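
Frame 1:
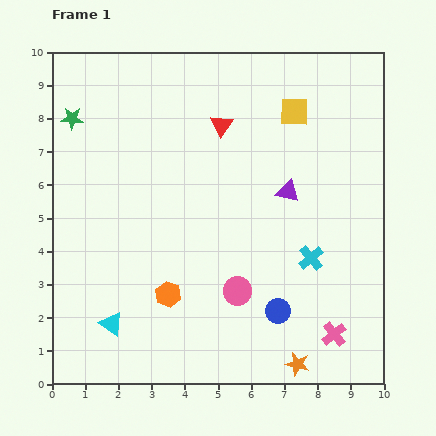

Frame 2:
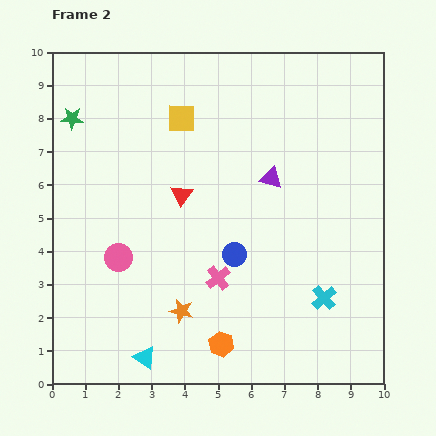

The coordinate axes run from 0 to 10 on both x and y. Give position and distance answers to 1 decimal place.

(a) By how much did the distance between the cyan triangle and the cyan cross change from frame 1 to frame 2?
-0.6

Distance in frame 1: 6.3. Distance in frame 2: 5.7.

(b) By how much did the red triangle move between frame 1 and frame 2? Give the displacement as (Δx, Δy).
(-1.2, -2.1)

The red triangle was at (5.1, 7.8) in frame 1 and (3.9, 5.7) in frame 2.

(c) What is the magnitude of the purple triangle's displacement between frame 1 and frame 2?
0.6

The purple triangle moved from (7.1, 5.8) to (6.6, 6.2), a distance of √(0.5² + 0.4²) ≈ 0.6.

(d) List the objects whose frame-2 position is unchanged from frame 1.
the green star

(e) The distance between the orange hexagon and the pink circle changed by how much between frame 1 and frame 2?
+1.9

Distance in frame 1: 2.1. Distance in frame 2: 4.0.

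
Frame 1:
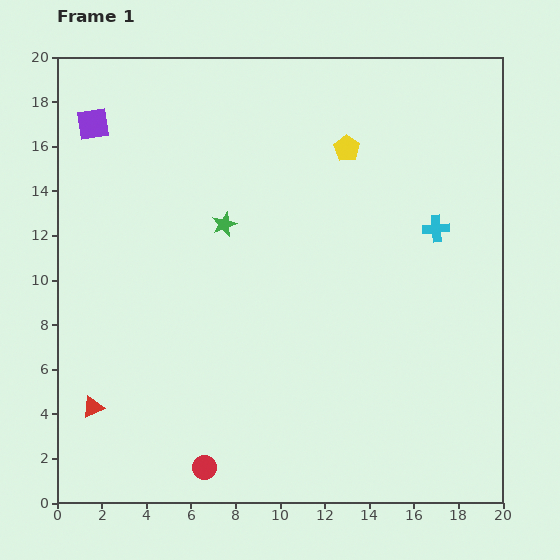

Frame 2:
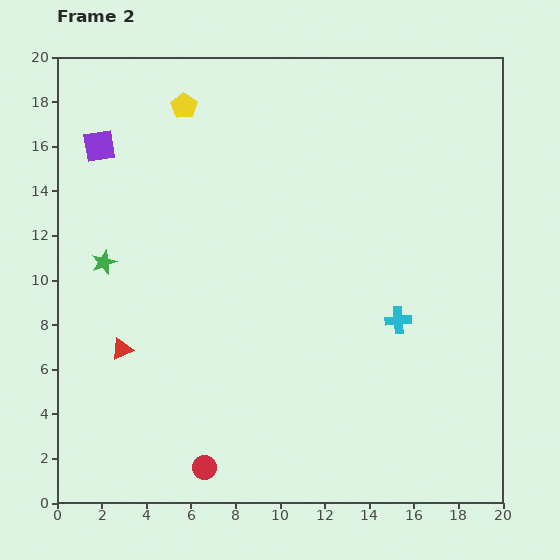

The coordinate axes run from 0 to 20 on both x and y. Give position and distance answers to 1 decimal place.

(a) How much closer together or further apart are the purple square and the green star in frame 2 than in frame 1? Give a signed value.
-2.2

Distance in frame 1: 7.4. Distance in frame 2: 5.2.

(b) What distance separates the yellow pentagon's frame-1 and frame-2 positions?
7.5

The yellow pentagon moved from (13.0, 15.9) to (5.7, 17.8), a distance of √(7.3² + 1.9²) ≈ 7.5.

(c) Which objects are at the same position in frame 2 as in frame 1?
the red circle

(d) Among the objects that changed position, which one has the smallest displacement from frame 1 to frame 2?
the purple square

(moved 1.0)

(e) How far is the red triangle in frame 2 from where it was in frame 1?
2.9

The red triangle moved from (1.6, 4.3) to (2.9, 6.9), a distance of √(1.3² + 2.6²) ≈ 2.9.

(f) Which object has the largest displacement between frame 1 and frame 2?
the yellow pentagon

(moved 7.5; next 5.7)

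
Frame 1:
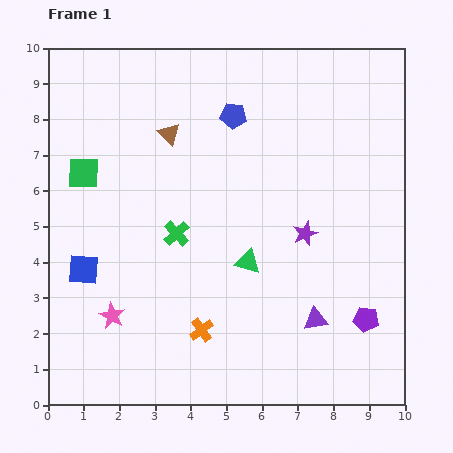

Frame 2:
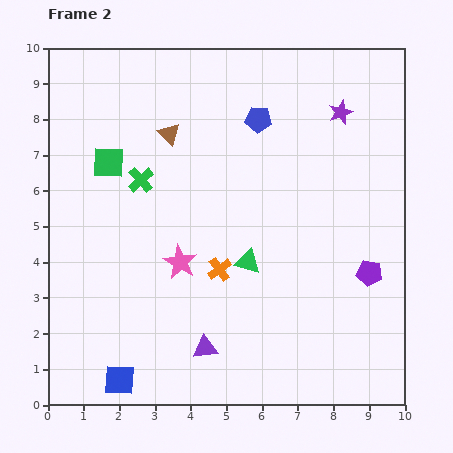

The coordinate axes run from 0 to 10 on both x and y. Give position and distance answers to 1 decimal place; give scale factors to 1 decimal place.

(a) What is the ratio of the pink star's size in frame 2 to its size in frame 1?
1.3×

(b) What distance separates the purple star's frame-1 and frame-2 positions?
3.5

The purple star moved from (7.2, 4.8) to (8.2, 8.2), a distance of √(1.0² + 3.4²) ≈ 3.5.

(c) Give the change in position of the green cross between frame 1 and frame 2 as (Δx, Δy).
(-1.0, 1.5)

The green cross was at (3.6, 4.8) in frame 1 and (2.6, 6.3) in frame 2.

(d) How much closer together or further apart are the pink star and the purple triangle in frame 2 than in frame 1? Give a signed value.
-3.2

Distance in frame 1: 5.7. Distance in frame 2: 2.5.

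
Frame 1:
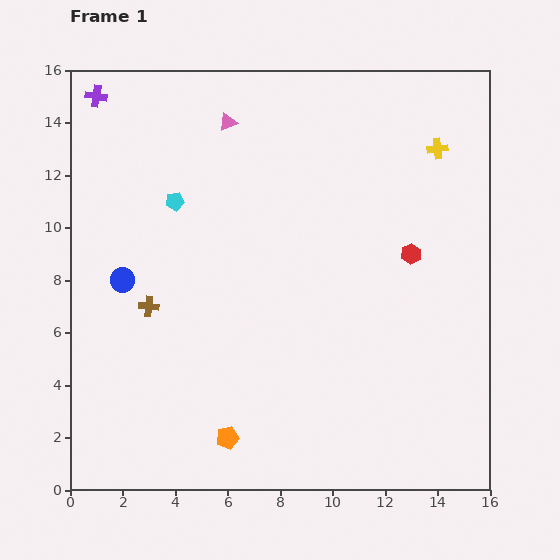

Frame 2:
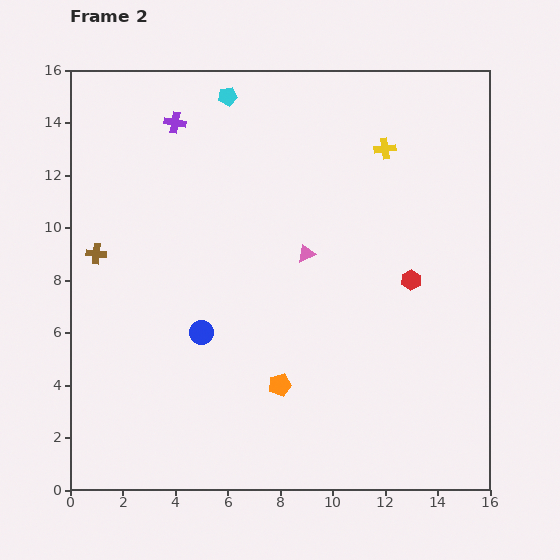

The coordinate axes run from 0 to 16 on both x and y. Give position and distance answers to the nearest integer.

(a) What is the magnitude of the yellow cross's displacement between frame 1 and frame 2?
2

The yellow cross moved from (14, 13) to (12, 13), a distance of √(2² + 0²) ≈ 2.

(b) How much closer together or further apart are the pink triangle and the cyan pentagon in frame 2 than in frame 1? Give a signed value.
+3

Distance in frame 1: 4. Distance in frame 2: 7.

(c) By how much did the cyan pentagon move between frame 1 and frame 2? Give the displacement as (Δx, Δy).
(2, 4)

The cyan pentagon was at (4, 11) in frame 1 and (6, 15) in frame 2.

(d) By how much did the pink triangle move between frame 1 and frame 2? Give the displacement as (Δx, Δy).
(3, -5)

The pink triangle was at (6, 14) in frame 1 and (9, 9) in frame 2.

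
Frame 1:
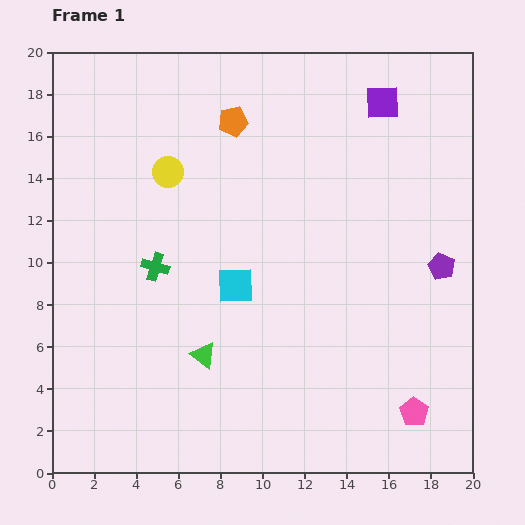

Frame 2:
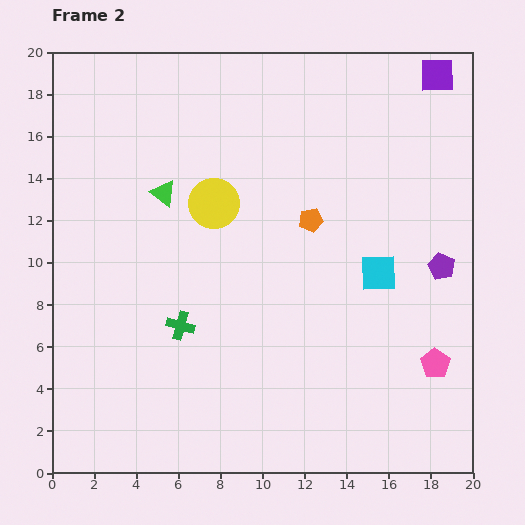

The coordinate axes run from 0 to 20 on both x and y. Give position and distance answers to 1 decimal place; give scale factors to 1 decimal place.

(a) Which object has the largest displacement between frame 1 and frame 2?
the green triangle

(moved 7.9; next 6.8)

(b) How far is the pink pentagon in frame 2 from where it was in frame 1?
2.5

The pink pentagon moved from (17.2, 2.9) to (18.2, 5.2), a distance of √(1.0² + 2.3²) ≈ 2.5.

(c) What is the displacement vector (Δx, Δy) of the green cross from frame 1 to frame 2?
(1.2, -2.8)

The green cross was at (4.9, 9.8) in frame 1 and (6.1, 7.0) in frame 2.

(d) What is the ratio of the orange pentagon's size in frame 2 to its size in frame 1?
0.8×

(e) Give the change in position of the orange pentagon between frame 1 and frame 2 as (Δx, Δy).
(3.7, -4.7)

The orange pentagon was at (8.6, 16.7) in frame 1 and (12.3, 12.0) in frame 2.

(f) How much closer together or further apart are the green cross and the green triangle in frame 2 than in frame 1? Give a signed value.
+1.6

Distance in frame 1: 4.8. Distance in frame 2: 6.4.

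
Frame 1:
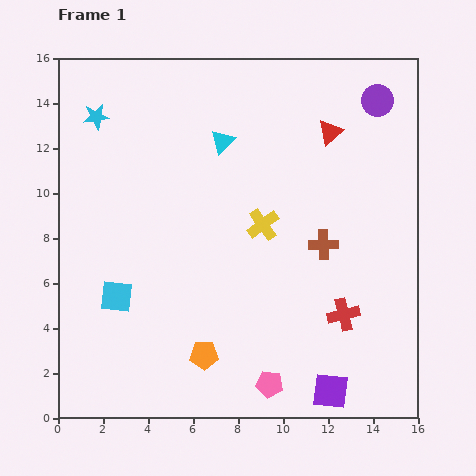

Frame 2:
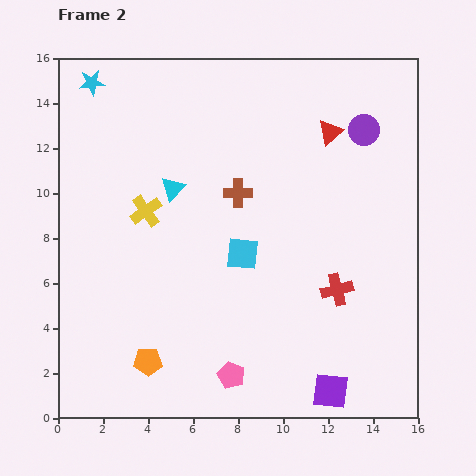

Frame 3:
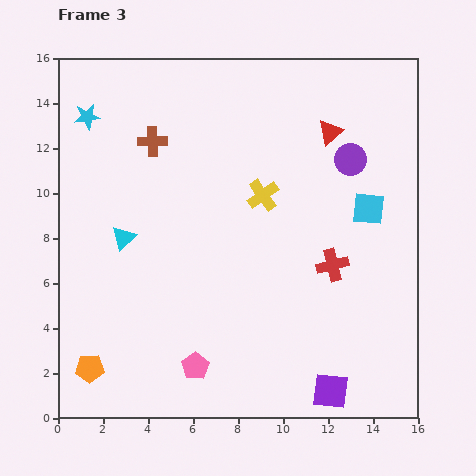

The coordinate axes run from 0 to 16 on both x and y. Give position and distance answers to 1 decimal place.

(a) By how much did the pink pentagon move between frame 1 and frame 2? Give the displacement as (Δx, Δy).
(-1.7, 0.4)

The pink pentagon was at (9.4, 1.5) in frame 1 and (7.7, 1.9) in frame 2.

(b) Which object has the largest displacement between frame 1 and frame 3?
the cyan square

(moved 11.9; next 8.9)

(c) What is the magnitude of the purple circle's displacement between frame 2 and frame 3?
1.4

The purple circle moved from (13.6, 12.8) to (13.0, 11.5), a distance of √(0.6² + 1.3²) ≈ 1.4.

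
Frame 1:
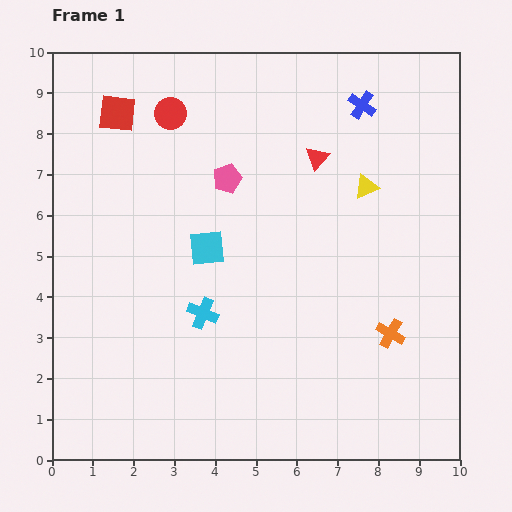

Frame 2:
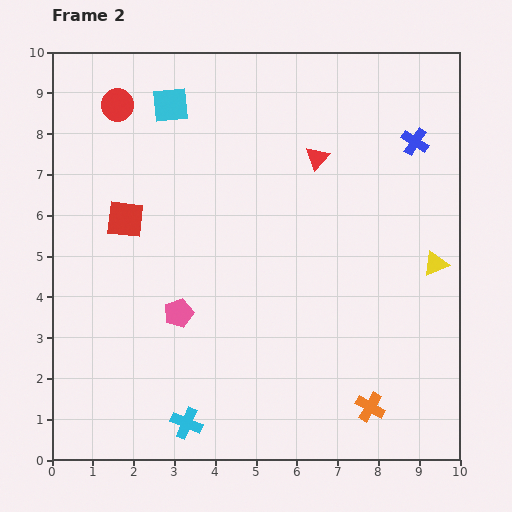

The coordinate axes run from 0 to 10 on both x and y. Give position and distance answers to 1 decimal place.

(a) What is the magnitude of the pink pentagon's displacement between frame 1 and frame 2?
3.5

The pink pentagon moved from (4.3, 6.9) to (3.1, 3.6), a distance of √(1.2² + 3.3²) ≈ 3.5.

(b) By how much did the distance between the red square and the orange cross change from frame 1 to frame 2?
-1.0

Distance in frame 1: 8.6. Distance in frame 2: 7.6.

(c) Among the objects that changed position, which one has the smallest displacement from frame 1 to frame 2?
the red circle

(moved 1.3)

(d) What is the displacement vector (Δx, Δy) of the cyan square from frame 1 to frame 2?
(-0.9, 3.5)

The cyan square was at (3.8, 5.2) in frame 1 and (2.9, 8.7) in frame 2.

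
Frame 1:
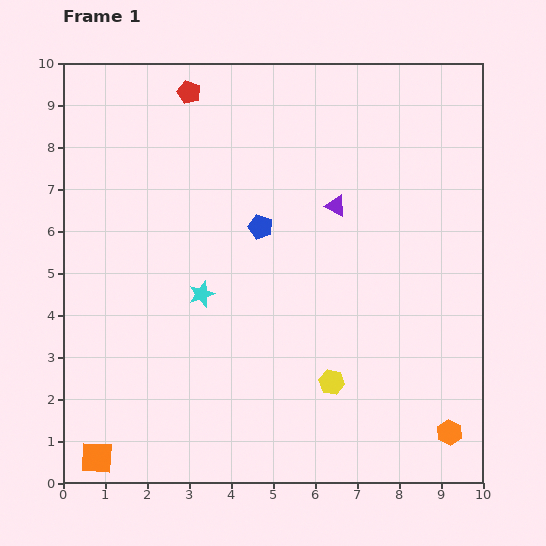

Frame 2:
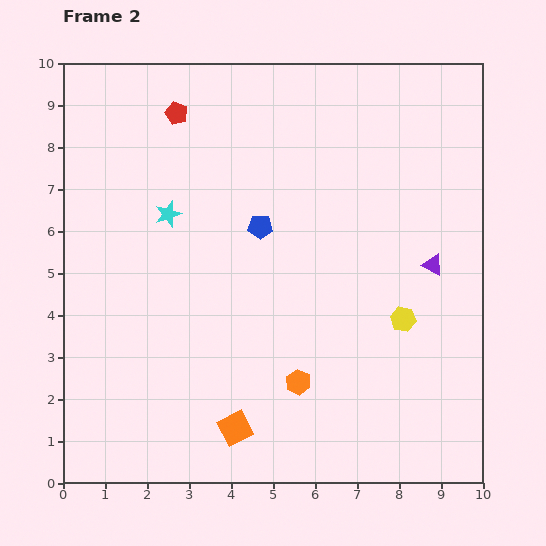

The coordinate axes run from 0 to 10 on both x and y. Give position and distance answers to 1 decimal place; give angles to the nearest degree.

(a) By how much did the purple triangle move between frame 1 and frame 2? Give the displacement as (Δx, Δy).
(2.3, -1.4)

The purple triangle was at (6.5, 6.6) in frame 1 and (8.8, 5.2) in frame 2.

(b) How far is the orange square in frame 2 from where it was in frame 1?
3.4

The orange square moved from (0.8, 0.6) to (4.1, 1.3), a distance of √(3.3² + 0.7²) ≈ 3.4.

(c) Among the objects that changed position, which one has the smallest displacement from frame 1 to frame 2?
the red pentagon

(moved 0.6)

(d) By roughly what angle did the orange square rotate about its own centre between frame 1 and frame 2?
30° counter-clockwise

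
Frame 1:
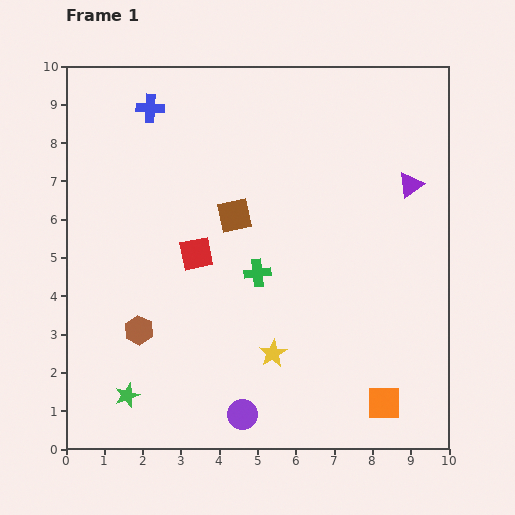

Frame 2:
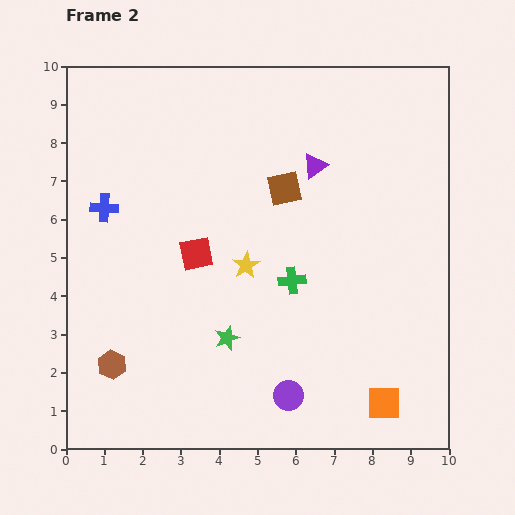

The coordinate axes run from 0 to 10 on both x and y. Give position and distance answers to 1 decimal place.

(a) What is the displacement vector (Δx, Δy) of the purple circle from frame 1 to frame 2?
(1.2, 0.5)

The purple circle was at (4.6, 0.9) in frame 1 and (5.8, 1.4) in frame 2.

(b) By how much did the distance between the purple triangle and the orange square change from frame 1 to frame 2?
+0.8

Distance in frame 1: 5.7. Distance in frame 2: 6.5.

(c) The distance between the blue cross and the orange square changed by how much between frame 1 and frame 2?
-0.9

Distance in frame 1: 9.8. Distance in frame 2: 8.9.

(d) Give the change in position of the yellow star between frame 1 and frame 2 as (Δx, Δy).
(-0.7, 2.3)

The yellow star was at (5.4, 2.5) in frame 1 and (4.7, 4.8) in frame 2.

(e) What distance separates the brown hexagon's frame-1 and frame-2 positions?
1.1

The brown hexagon moved from (1.9, 3.1) to (1.2, 2.2), a distance of √(0.7² + 0.9²) ≈ 1.1.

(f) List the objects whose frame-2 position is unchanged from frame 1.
the red square, the orange square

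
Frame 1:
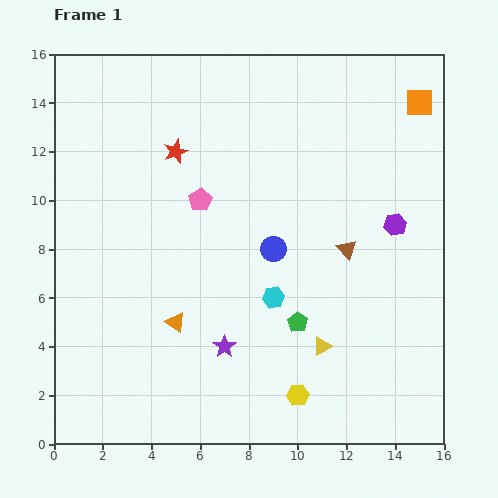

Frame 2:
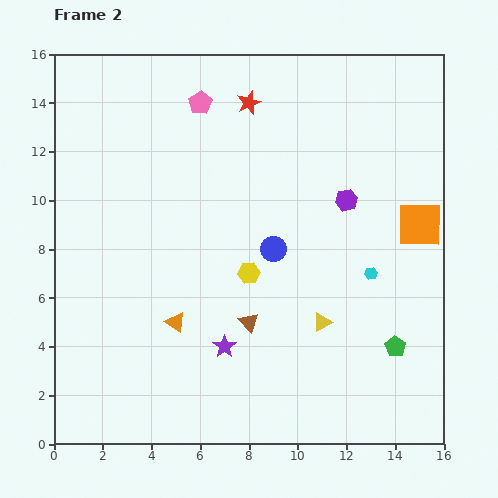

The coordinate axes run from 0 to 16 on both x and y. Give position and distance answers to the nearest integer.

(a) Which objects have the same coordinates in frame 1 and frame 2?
the blue circle, the orange triangle, the purple star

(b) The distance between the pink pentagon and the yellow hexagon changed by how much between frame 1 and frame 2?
-2

Distance in frame 1: 9. Distance in frame 2: 7.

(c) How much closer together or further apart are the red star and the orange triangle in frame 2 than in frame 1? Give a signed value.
+2

Distance in frame 1: 7. Distance in frame 2: 9.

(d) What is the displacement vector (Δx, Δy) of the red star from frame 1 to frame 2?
(3, 2)

The red star was at (5, 12) in frame 1 and (8, 14) in frame 2.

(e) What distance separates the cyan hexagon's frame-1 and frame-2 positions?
4

The cyan hexagon moved from (9, 6) to (13, 7), a distance of √(4² + 1²) ≈ 4.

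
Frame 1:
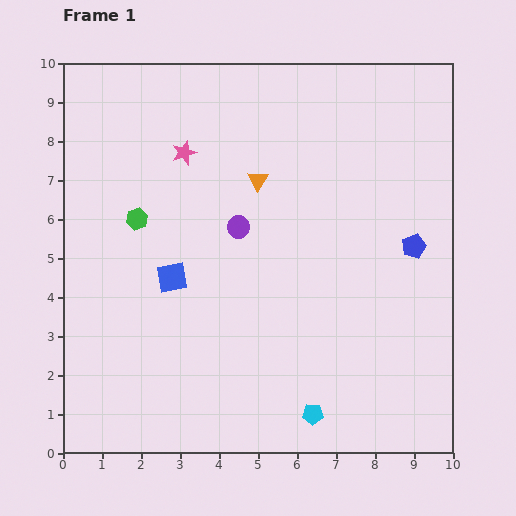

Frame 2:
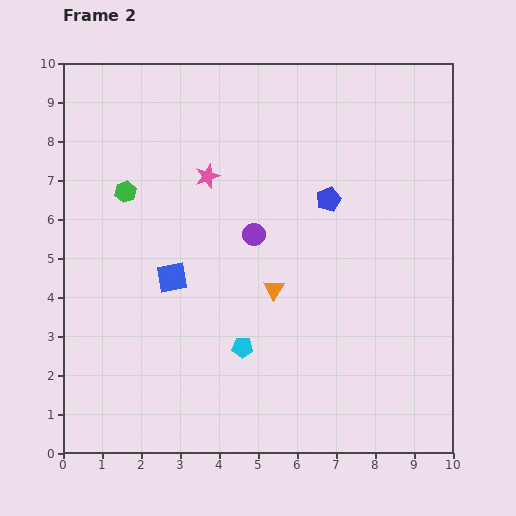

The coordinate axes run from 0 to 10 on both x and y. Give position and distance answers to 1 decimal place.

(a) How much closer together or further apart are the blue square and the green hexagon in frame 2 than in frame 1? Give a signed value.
+0.8

Distance in frame 1: 1.7. Distance in frame 2: 2.5.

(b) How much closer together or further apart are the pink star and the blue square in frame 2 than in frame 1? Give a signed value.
-0.4

Distance in frame 1: 3.2. Distance in frame 2: 2.8.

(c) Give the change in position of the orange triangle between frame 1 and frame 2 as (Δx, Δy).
(0.4, -2.8)

The orange triangle was at (5.0, 7.0) in frame 1 and (5.4, 4.2) in frame 2.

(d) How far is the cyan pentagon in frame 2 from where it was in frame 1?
2.5

The cyan pentagon moved from (6.4, 1.0) to (4.6, 2.7), a distance of √(1.8² + 1.7²) ≈ 2.5.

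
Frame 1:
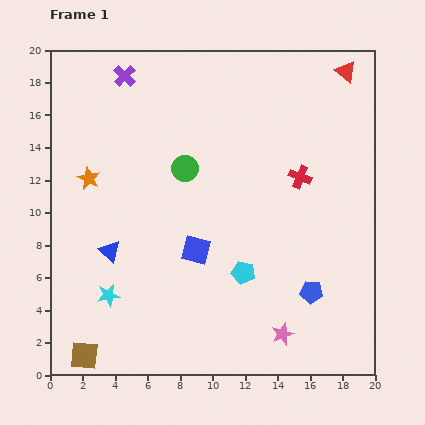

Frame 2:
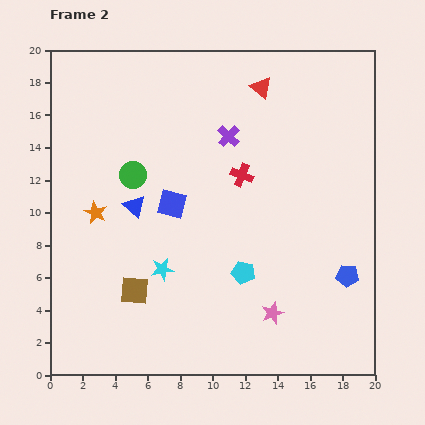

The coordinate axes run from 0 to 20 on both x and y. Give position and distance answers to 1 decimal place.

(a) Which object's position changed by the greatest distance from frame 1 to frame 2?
the purple cross

(moved 7.4; next 5.3)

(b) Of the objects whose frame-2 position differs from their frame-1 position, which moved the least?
the pink star

(moved 1.4)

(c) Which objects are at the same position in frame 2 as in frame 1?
the cyan pentagon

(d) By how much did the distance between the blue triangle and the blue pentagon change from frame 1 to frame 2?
+1.2

Distance in frame 1: 12.6. Distance in frame 2: 13.8.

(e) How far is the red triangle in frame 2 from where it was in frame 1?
5.3

The red triangle moved from (18.2, 18.7) to (13.0, 17.7), a distance of √(5.2² + 1.0²) ≈ 5.3.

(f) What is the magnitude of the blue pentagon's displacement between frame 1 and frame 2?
2.4

The blue pentagon moved from (16.1, 5.1) to (18.3, 6.1), a distance of √(2.2² + 1.0²) ≈ 2.4.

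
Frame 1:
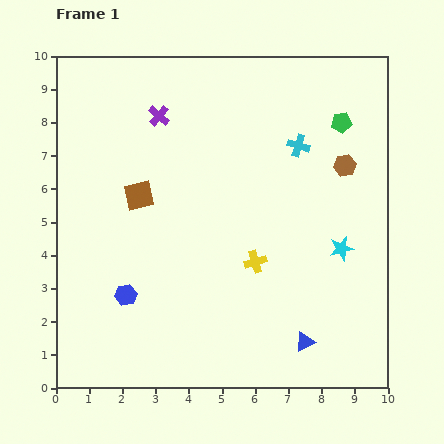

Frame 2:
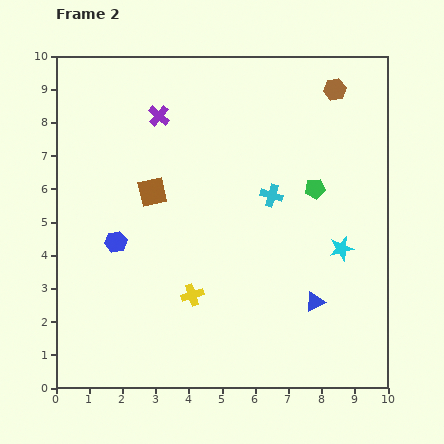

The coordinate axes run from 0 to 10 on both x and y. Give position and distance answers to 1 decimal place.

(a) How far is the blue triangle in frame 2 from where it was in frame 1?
1.2

The blue triangle moved from (7.5, 1.4) to (7.8, 2.6), a distance of √(0.3² + 1.2²) ≈ 1.2.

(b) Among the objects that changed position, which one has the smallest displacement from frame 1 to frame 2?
the brown square

(moved 0.4)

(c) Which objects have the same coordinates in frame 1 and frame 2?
the cyan star, the purple cross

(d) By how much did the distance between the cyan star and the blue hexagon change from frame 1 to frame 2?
+0.2

Distance in frame 1: 6.6. Distance in frame 2: 6.8.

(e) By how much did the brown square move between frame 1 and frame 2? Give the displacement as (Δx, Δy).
(0.4, 0.1)

The brown square was at (2.5, 5.8) in frame 1 and (2.9, 5.9) in frame 2.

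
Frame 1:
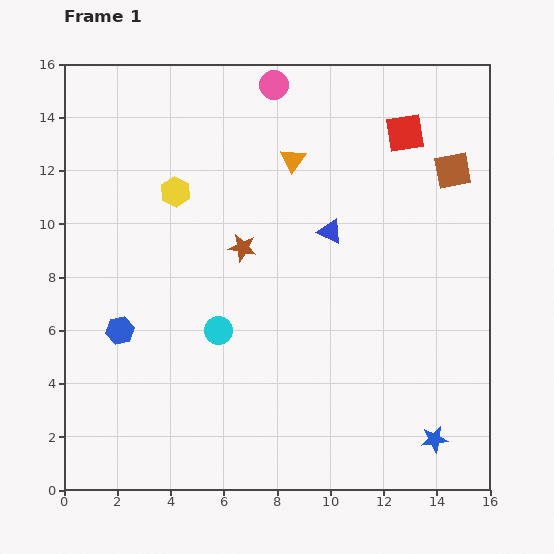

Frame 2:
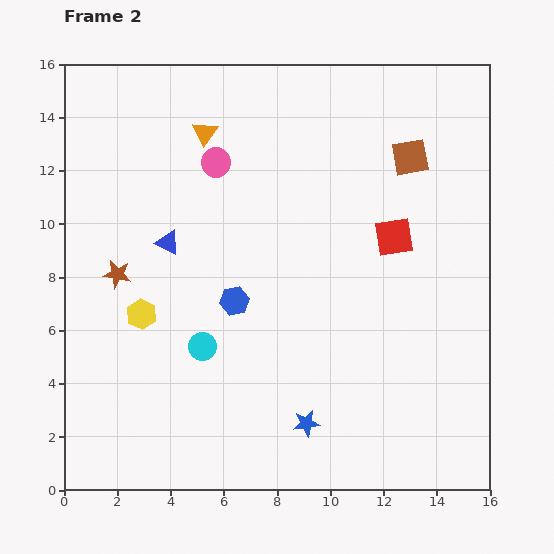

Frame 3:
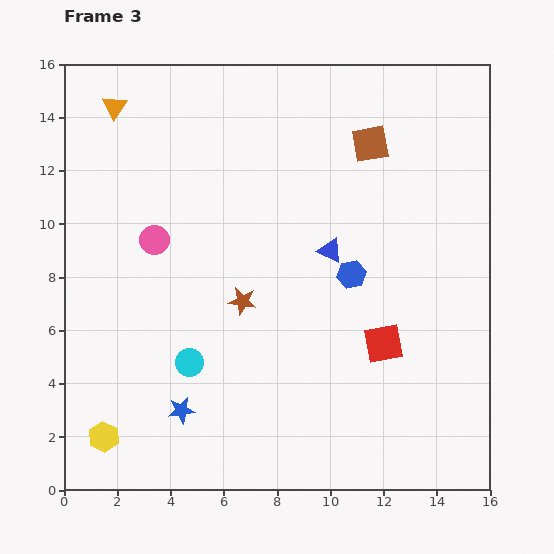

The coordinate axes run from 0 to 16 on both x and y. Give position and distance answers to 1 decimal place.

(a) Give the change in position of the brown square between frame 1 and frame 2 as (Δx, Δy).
(-1.6, 0.5)

The brown square was at (14.6, 12.0) in frame 1 and (13.0, 12.5) in frame 2.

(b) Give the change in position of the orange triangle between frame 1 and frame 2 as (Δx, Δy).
(-3.3, 1.0)

The orange triangle was at (8.6, 12.4) in frame 1 and (5.3, 13.4) in frame 2.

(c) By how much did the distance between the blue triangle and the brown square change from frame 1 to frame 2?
+4.5

Distance in frame 1: 5.1. Distance in frame 2: 9.6.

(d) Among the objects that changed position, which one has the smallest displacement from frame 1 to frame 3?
the blue triangle

(moved 0.7)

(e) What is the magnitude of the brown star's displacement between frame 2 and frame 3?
4.8

The brown star moved from (2.0, 8.1) to (6.7, 7.1), a distance of √(4.7² + 1.0²) ≈ 4.8.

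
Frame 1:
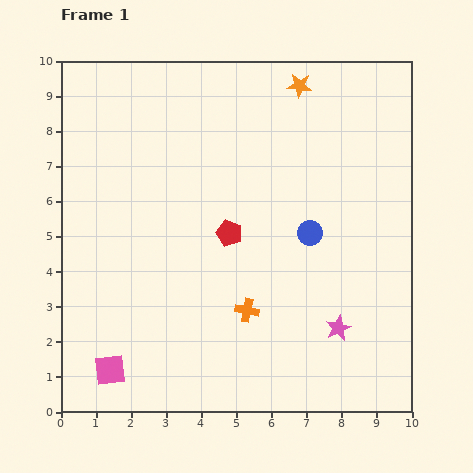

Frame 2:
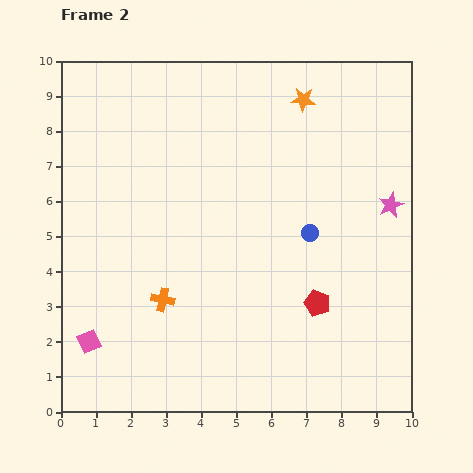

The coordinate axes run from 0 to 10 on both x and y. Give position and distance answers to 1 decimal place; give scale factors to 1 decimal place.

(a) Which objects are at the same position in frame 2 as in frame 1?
the blue circle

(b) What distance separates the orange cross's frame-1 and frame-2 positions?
2.4

The orange cross moved from (5.3, 2.9) to (2.9, 3.2), a distance of √(2.4² + 0.3²) ≈ 2.4.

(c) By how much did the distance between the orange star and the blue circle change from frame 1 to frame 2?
-0.4

Distance in frame 1: 4.2. Distance in frame 2: 3.8.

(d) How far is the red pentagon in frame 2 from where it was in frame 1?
3.2

The red pentagon moved from (4.8, 5.1) to (7.3, 3.1), a distance of √(2.5² + 2.0²) ≈ 3.2.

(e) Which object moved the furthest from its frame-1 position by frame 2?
the pink star

(moved 3.8; next 3.2)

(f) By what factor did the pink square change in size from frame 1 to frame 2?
0.7×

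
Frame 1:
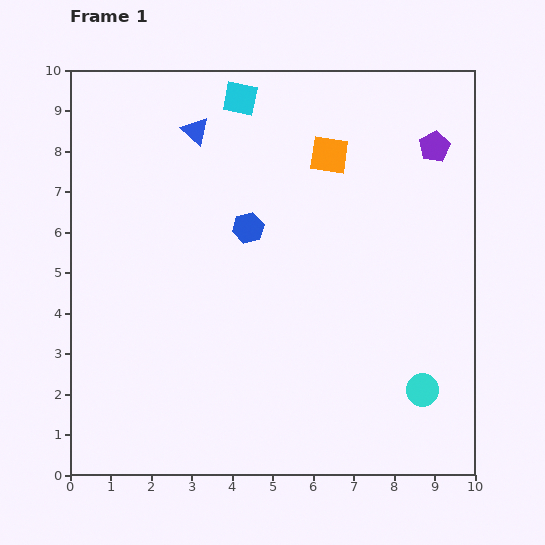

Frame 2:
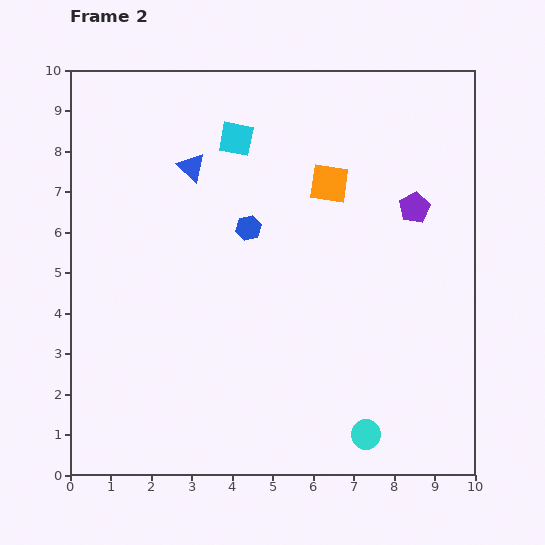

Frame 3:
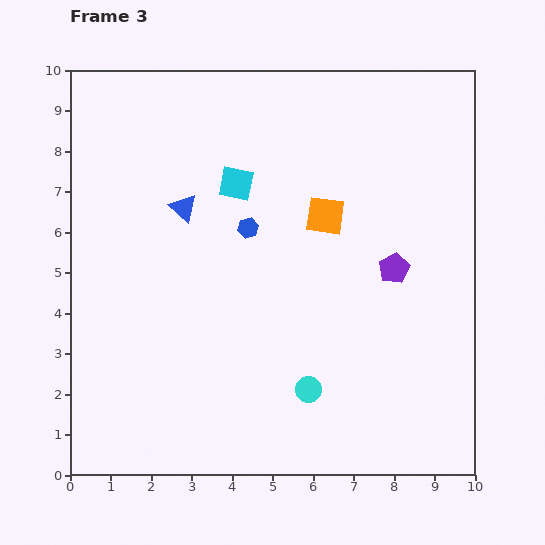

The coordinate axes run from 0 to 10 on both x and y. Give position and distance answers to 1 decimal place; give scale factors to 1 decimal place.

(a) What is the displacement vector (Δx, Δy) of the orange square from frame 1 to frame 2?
(0.0, -0.7)

The orange square was at (6.4, 7.9) in frame 1 and (6.4, 7.2) in frame 2.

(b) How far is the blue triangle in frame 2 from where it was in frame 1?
0.9

The blue triangle moved from (3.1, 8.5) to (3.0, 7.6), a distance of √(0.1² + 0.9²) ≈ 0.9.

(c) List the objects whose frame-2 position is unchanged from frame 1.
the blue hexagon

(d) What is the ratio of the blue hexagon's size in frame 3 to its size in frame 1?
0.7×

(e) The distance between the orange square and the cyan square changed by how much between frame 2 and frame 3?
-0.2

Distance in frame 2: 2.5. Distance in frame 3: 2.3.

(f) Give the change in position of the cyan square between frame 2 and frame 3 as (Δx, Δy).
(0.0, -1.1)

The cyan square was at (4.1, 8.3) in frame 2 and (4.1, 7.2) in frame 3.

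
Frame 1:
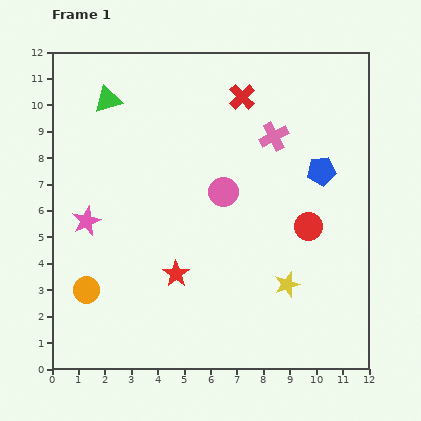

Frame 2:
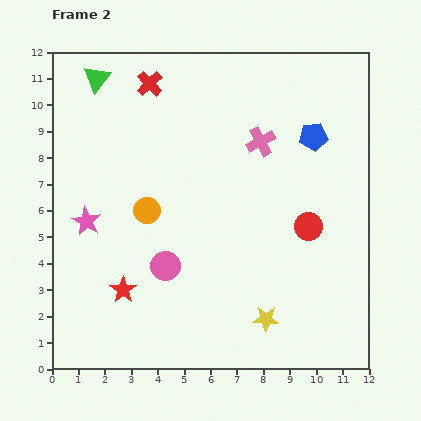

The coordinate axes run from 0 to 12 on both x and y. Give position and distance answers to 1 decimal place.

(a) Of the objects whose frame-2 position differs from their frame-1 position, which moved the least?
the pink cross

(moved 0.5)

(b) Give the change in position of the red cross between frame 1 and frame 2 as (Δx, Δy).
(-3.5, 0.5)

The red cross was at (7.2, 10.3) in frame 1 and (3.7, 10.8) in frame 2.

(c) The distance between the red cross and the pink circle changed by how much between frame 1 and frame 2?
+3.2

Distance in frame 1: 3.7. Distance in frame 2: 6.9.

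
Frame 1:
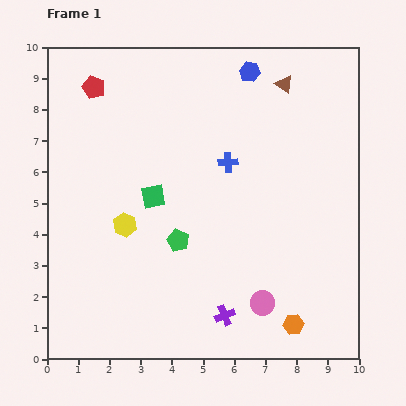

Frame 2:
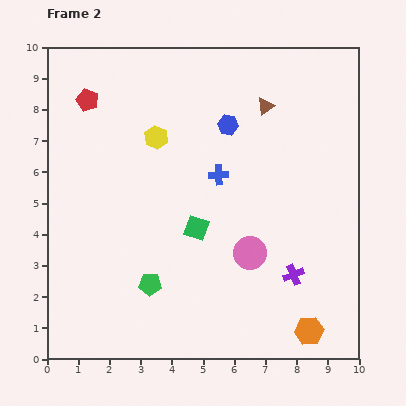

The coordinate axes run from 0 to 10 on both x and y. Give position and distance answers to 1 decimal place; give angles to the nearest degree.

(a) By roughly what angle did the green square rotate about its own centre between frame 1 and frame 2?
31° clockwise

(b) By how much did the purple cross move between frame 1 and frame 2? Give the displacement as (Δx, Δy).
(2.2, 1.3)

The purple cross was at (5.7, 1.4) in frame 1 and (7.9, 2.7) in frame 2.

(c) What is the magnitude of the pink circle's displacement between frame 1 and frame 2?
1.6

The pink circle moved from (6.9, 1.8) to (6.5, 3.4), a distance of √(0.4² + 1.6²) ≈ 1.6.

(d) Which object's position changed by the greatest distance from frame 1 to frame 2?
the yellow hexagon

(moved 3.0; next 2.6)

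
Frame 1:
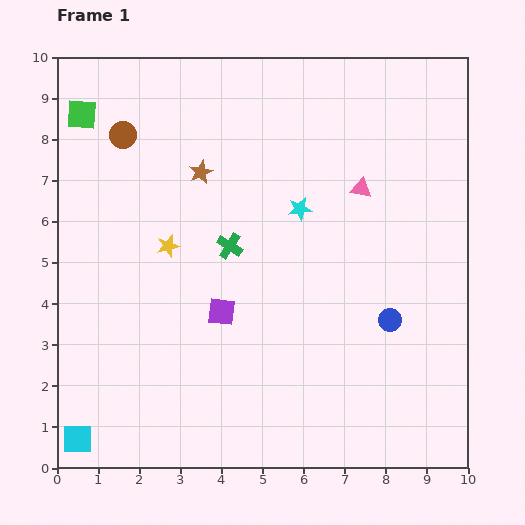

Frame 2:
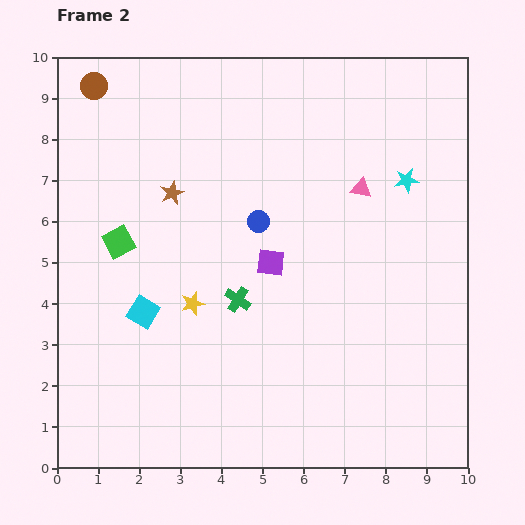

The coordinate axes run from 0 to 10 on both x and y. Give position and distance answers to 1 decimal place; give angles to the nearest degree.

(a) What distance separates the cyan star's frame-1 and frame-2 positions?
2.7

The cyan star moved from (5.9, 6.3) to (8.5, 7.0), a distance of √(2.6² + 0.7²) ≈ 2.7.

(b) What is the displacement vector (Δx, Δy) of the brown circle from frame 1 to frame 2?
(-0.7, 1.2)

The brown circle was at (1.6, 8.1) in frame 1 and (0.9, 9.3) in frame 2.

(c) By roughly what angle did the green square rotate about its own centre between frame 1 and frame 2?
32° counter-clockwise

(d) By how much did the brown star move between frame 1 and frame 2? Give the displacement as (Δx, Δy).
(-0.7, -0.5)

The brown star was at (3.5, 7.2) in frame 1 and (2.8, 6.7) in frame 2.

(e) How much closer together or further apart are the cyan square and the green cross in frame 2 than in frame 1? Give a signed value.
-3.7

Distance in frame 1: 6.0. Distance in frame 2: 2.3.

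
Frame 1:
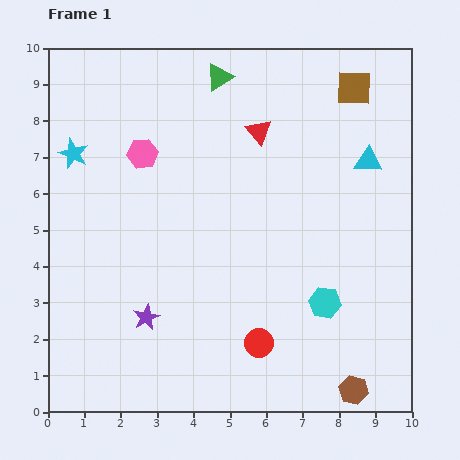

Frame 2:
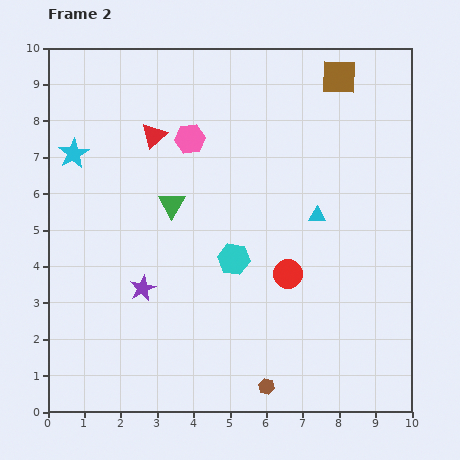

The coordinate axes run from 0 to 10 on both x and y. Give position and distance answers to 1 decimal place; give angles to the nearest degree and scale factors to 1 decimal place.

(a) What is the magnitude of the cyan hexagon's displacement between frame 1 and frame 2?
2.8

The cyan hexagon moved from (7.6, 3.0) to (5.1, 4.2), a distance of √(2.5² + 1.2²) ≈ 2.8.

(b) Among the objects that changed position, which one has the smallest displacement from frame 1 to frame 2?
the brown square

(moved 0.5)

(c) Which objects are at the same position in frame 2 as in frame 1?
the cyan star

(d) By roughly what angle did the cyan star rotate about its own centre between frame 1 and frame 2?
19° clockwise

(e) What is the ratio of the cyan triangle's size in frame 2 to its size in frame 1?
0.6×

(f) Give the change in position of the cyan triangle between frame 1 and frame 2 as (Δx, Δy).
(-1.4, -1.5)

The cyan triangle was at (8.8, 6.9) in frame 1 and (7.4, 5.4) in frame 2.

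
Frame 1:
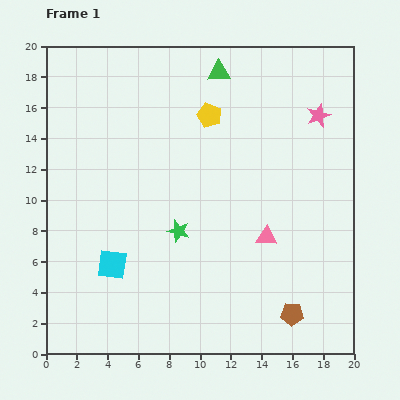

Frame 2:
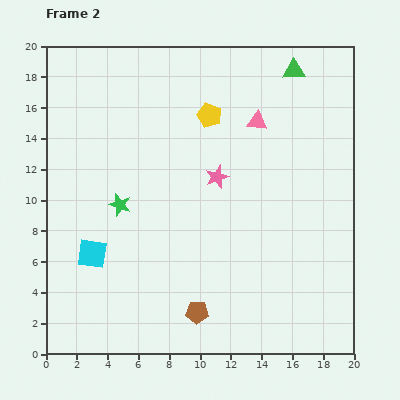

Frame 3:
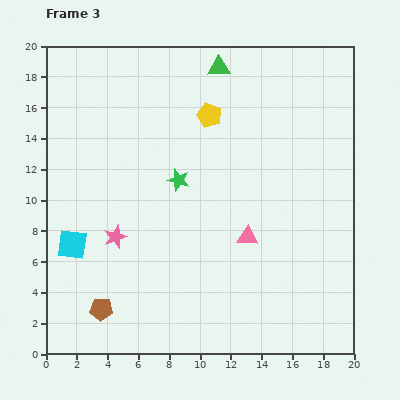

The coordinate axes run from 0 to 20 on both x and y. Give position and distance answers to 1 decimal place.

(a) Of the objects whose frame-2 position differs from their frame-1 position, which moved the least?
the cyan square

(moved 1.5)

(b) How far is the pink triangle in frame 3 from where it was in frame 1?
1.2

The pink triangle moved from (14.3, 7.6) to (13.1, 7.6), a distance of √(1.2² + 0.0²) ≈ 1.2.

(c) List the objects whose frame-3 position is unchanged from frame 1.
the yellow pentagon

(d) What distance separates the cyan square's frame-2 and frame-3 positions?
1.4

The cyan square moved from (3.0, 6.5) to (1.7, 7.1), a distance of √(1.3² + 0.6²) ≈ 1.4.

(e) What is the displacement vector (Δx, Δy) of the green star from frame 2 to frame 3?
(3.8, 1.6)

The green star was at (4.8, 9.7) in frame 2 and (8.6, 11.3) in frame 3.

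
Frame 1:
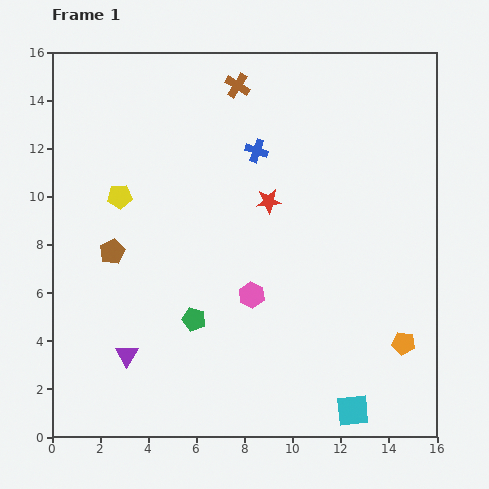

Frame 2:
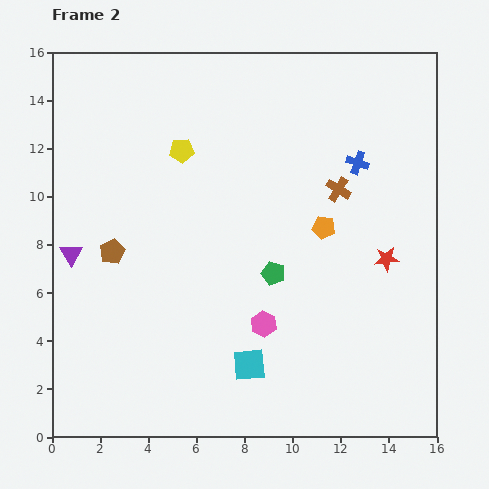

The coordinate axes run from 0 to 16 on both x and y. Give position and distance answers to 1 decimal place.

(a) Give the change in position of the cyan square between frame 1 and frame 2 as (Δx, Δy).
(-4.3, 1.9)

The cyan square was at (12.5, 1.1) in frame 1 and (8.2, 3.0) in frame 2.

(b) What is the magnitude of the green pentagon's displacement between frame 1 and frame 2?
3.8

The green pentagon moved from (5.9, 4.9) to (9.2, 6.8), a distance of √(3.3² + 1.9²) ≈ 3.8.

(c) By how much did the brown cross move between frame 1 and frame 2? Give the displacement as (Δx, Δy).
(4.2, -4.3)

The brown cross was at (7.7, 14.6) in frame 1 and (11.9, 10.3) in frame 2.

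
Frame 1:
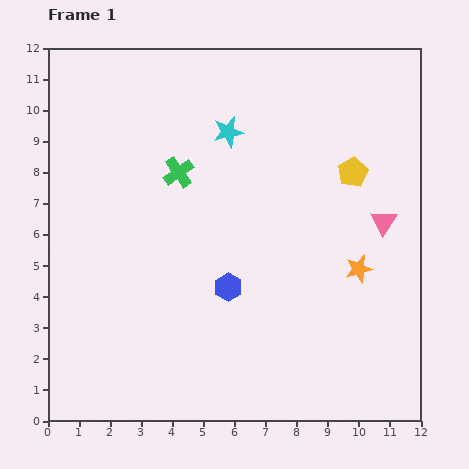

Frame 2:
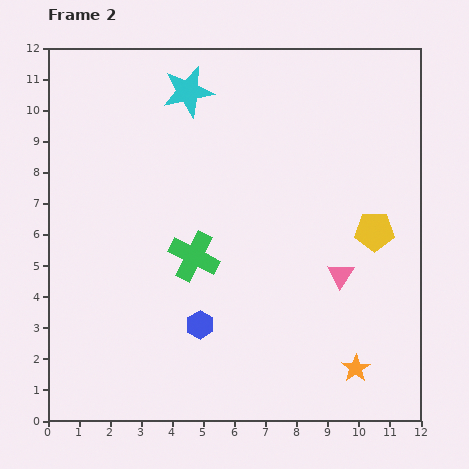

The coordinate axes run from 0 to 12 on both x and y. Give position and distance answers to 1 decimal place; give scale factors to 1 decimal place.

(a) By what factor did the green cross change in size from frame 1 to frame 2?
1.6×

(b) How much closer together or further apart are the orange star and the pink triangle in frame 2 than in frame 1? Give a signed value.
+1.3

Distance in frame 1: 1.7. Distance in frame 2: 3.0.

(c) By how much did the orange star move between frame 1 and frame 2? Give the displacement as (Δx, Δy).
(-0.1, -3.2)

The orange star was at (10.0, 4.9) in frame 1 and (9.9, 1.7) in frame 2.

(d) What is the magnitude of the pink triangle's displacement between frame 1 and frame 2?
2.2

The pink triangle moved from (10.8, 6.4) to (9.4, 4.7), a distance of √(1.4² + 1.7²) ≈ 2.2.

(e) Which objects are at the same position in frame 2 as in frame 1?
none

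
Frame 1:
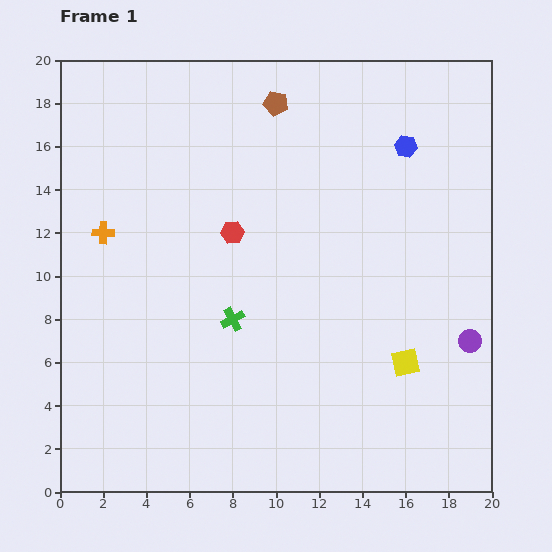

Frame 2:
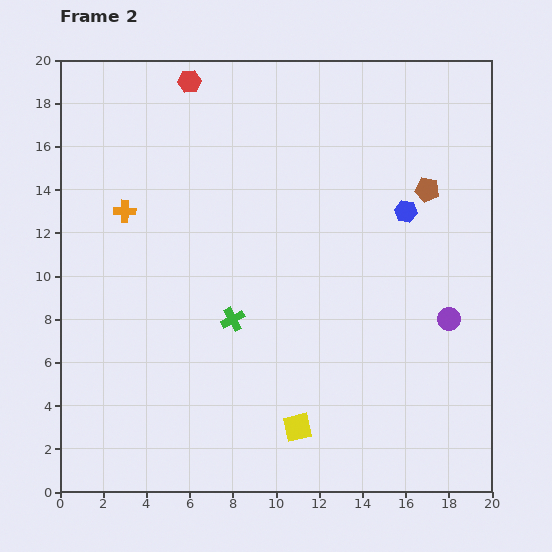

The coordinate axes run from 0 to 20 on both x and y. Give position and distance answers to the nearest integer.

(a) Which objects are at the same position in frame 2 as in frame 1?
the green cross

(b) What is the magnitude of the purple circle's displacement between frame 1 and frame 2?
1

The purple circle moved from (19, 7) to (18, 8), a distance of √(1² + 1²) ≈ 1.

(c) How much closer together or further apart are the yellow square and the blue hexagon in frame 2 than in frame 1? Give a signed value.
+1

Distance in frame 1: 10. Distance in frame 2: 11.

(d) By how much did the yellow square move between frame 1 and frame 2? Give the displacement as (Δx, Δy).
(-5, -3)

The yellow square was at (16, 6) in frame 1 and (11, 3) in frame 2.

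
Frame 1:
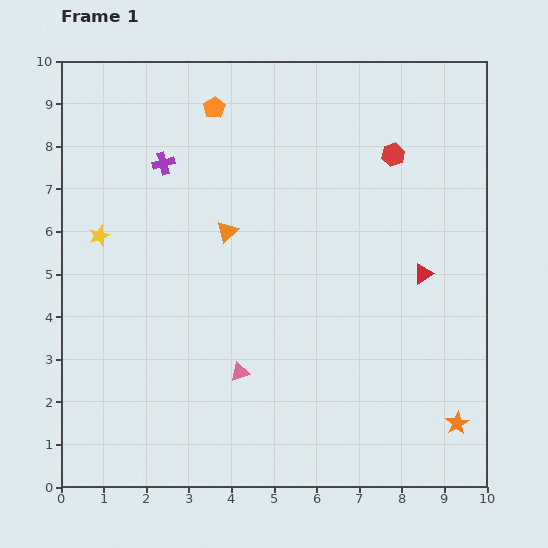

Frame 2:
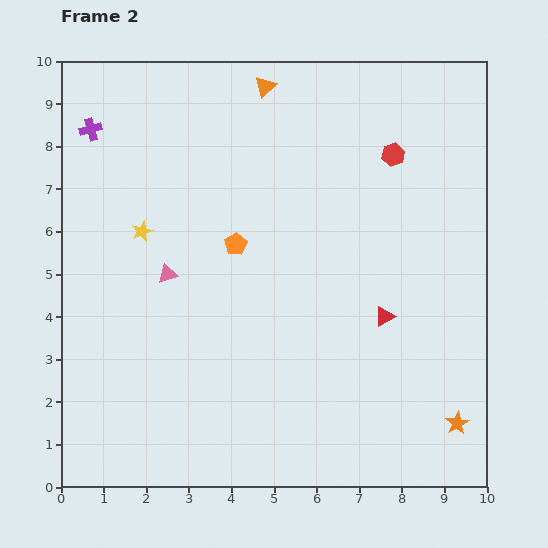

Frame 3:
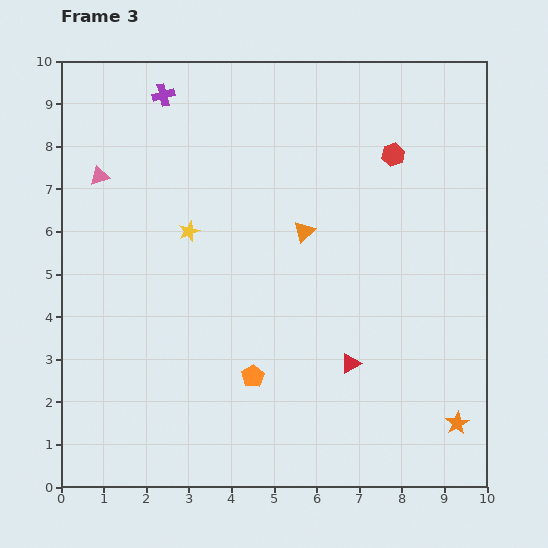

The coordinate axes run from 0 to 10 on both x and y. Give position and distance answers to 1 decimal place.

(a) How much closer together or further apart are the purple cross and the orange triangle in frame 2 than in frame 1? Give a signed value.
+2.0

Distance in frame 1: 2.2. Distance in frame 2: 4.2.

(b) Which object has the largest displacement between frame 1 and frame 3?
the orange pentagon

(moved 6.4; next 5.7)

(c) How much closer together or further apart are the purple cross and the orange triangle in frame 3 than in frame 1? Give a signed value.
+2.4

Distance in frame 1: 2.2. Distance in frame 3: 4.6.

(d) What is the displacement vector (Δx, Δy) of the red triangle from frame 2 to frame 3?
(-0.8, -1.1)

The red triangle was at (7.6, 4.0) in frame 2 and (6.8, 2.9) in frame 3.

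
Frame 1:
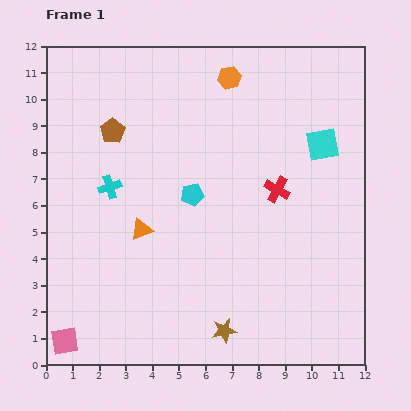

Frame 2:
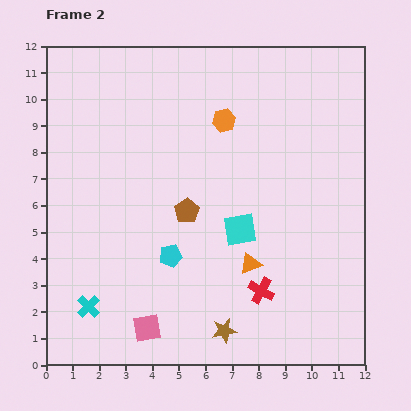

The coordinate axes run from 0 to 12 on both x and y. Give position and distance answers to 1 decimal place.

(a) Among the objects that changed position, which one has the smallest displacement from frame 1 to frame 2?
the orange hexagon

(moved 1.6)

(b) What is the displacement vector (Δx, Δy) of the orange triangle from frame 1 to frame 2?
(4.1, -1.3)

The orange triangle was at (3.6, 5.1) in frame 1 and (7.7, 3.8) in frame 2.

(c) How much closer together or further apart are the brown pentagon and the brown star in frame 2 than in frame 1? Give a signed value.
-3.9

Distance in frame 1: 8.6. Distance in frame 2: 4.7.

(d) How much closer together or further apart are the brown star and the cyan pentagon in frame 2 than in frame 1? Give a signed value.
-1.8

Distance in frame 1: 5.2. Distance in frame 2: 3.4.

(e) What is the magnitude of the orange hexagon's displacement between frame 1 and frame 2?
1.6

The orange hexagon moved from (6.9, 10.8) to (6.7, 9.2), a distance of √(0.2² + 1.6²) ≈ 1.6.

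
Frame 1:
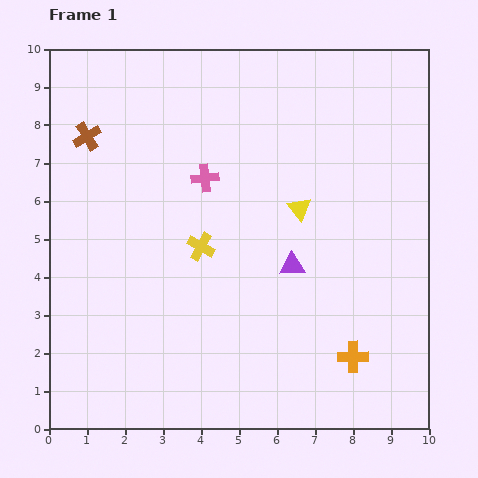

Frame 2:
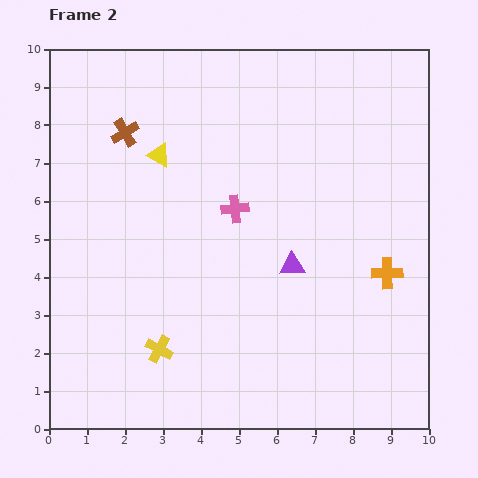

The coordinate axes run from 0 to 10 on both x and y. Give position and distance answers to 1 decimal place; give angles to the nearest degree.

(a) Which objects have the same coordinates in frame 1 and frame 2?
the purple triangle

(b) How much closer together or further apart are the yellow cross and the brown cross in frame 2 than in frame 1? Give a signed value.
+1.6

Distance in frame 1: 4.2. Distance in frame 2: 5.8.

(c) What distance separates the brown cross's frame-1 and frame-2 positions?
1.0

The brown cross moved from (1.0, 7.7) to (2.0, 7.8), a distance of √(1.0² + 0.1²) ≈ 1.0.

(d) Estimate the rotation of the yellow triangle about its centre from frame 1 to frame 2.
24° counter-clockwise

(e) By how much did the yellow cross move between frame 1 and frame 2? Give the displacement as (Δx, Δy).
(-1.1, -2.7)

The yellow cross was at (4.0, 4.8) in frame 1 and (2.9, 2.1) in frame 2.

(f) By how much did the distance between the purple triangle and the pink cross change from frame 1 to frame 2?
-1.2

Distance in frame 1: 3.3. Distance in frame 2: 2.1.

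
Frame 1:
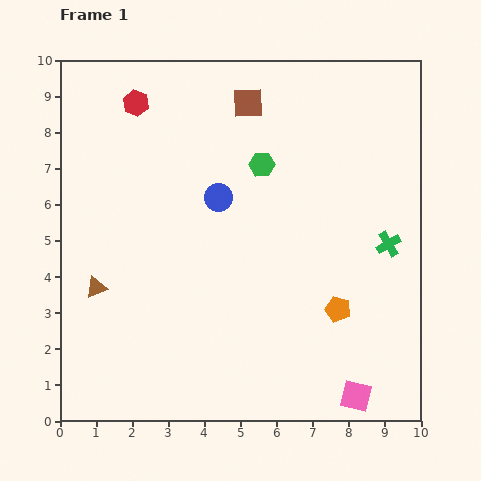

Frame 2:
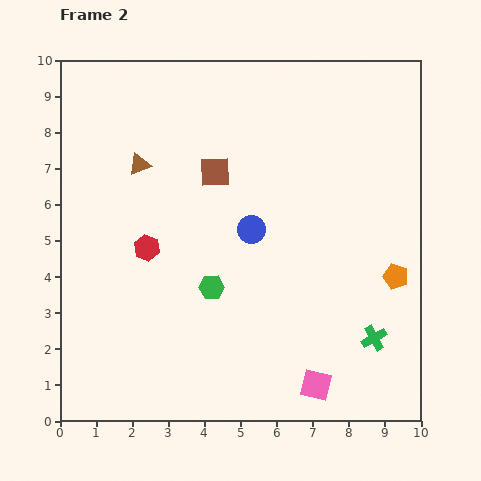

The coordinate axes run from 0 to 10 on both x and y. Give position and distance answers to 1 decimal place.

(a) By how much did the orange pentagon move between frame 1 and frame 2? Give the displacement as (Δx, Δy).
(1.6, 0.9)

The orange pentagon was at (7.7, 3.1) in frame 1 and (9.3, 4.0) in frame 2.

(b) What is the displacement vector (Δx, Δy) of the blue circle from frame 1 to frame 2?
(0.9, -0.9)

The blue circle was at (4.4, 6.2) in frame 1 and (5.3, 5.3) in frame 2.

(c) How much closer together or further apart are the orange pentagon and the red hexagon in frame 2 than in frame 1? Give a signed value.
-1.1

Distance in frame 1: 8.0. Distance in frame 2: 6.9.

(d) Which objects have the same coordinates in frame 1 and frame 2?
none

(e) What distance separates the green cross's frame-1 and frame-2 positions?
2.6

The green cross moved from (9.1, 4.9) to (8.7, 2.3), a distance of √(0.4² + 2.6²) ≈ 2.6.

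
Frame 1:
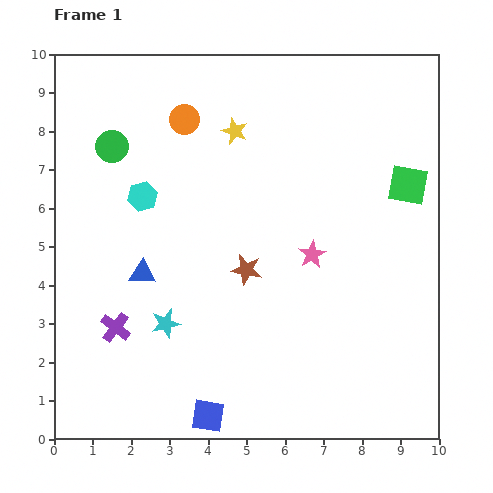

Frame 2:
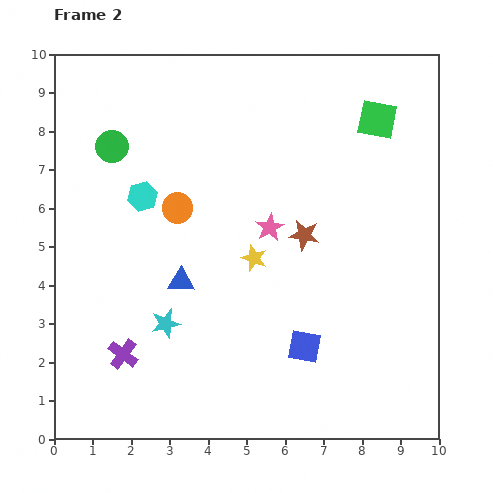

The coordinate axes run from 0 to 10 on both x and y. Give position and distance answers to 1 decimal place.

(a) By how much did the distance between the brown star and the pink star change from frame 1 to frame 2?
-0.8

Distance in frame 1: 1.7. Distance in frame 2: 0.9.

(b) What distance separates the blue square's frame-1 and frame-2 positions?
3.1

The blue square moved from (4.0, 0.6) to (6.5, 2.4), a distance of √(2.5² + 1.8²) ≈ 3.1.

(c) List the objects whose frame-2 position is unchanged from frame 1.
the cyan hexagon, the cyan star, the green circle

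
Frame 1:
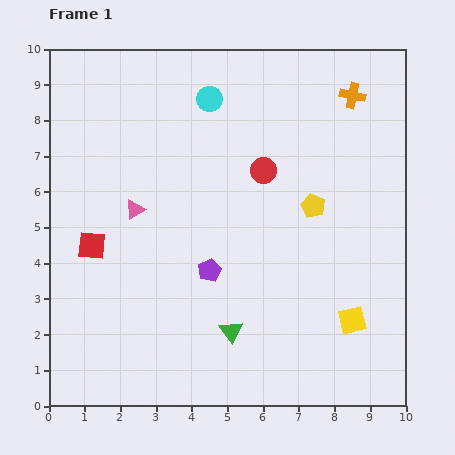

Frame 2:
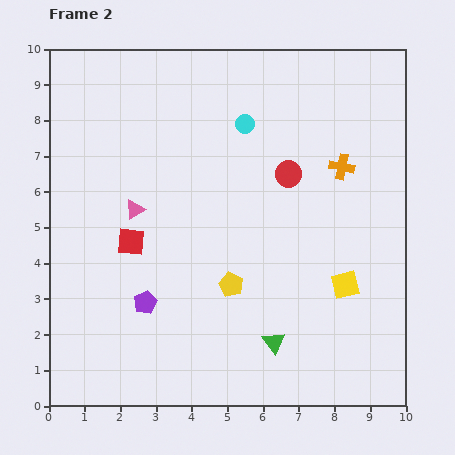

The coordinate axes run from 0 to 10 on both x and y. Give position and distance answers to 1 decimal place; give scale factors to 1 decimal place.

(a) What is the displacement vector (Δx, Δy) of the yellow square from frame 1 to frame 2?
(-0.2, 1.0)

The yellow square was at (8.5, 2.4) in frame 1 and (8.3, 3.4) in frame 2.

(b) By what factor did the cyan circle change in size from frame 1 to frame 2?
0.8×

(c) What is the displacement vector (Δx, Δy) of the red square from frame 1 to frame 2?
(1.1, 0.1)

The red square was at (1.2, 4.5) in frame 1 and (2.3, 4.6) in frame 2.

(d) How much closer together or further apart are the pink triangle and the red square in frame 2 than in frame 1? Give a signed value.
-0.7

Distance in frame 1: 1.6. Distance in frame 2: 0.9.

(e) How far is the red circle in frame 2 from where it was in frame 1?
0.7

The red circle moved from (6.0, 6.6) to (6.7, 6.5), a distance of √(0.7² + 0.1²) ≈ 0.7.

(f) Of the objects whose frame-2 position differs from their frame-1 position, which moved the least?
the red circle

(moved 0.7)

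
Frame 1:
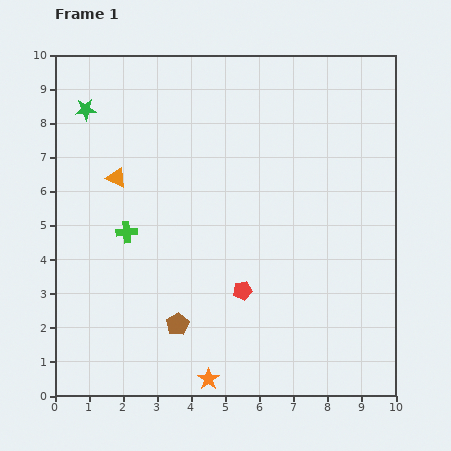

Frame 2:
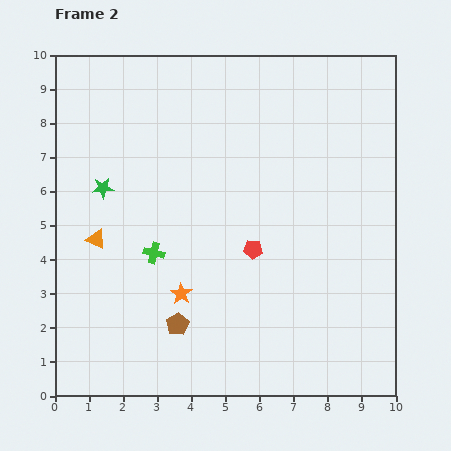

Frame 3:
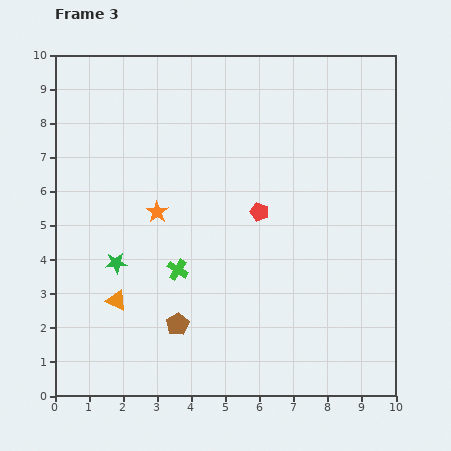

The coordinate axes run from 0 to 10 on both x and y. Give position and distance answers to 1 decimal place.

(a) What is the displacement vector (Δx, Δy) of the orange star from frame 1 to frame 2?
(-0.8, 2.5)

The orange star was at (4.5, 0.5) in frame 1 and (3.7, 3.0) in frame 2.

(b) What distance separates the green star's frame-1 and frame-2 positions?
2.4

The green star moved from (0.9, 8.4) to (1.4, 6.1), a distance of √(0.5² + 2.3²) ≈ 2.4.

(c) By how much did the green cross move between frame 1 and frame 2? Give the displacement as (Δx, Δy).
(0.8, -0.6)

The green cross was at (2.1, 4.8) in frame 1 and (2.9, 4.2) in frame 2.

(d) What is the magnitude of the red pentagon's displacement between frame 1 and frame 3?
2.4

The red pentagon moved from (5.5, 3.1) to (6.0, 5.4), a distance of √(0.5² + 2.3²) ≈ 2.4.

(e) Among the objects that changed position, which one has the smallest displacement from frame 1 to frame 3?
the green cross

(moved 1.9)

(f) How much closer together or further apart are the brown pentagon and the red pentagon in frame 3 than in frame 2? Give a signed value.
+1.0

Distance in frame 2: 3.1. Distance in frame 3: 4.1.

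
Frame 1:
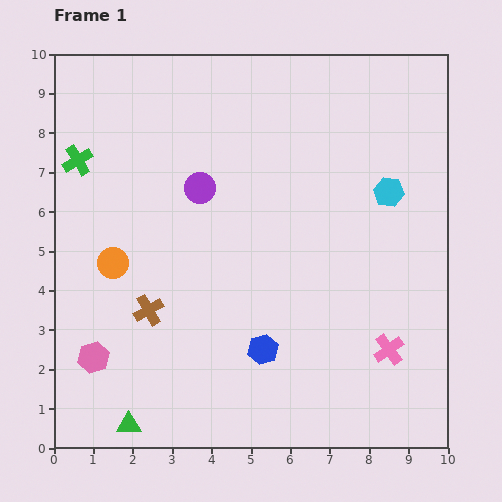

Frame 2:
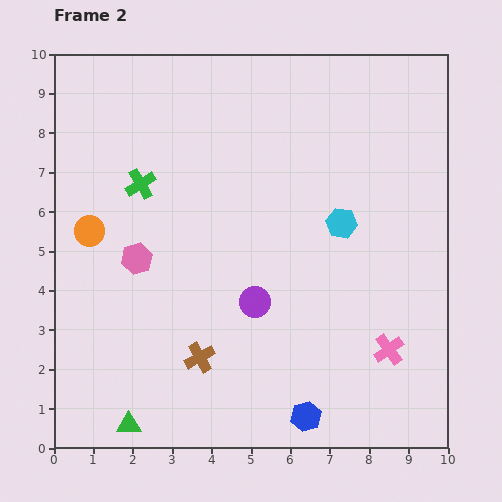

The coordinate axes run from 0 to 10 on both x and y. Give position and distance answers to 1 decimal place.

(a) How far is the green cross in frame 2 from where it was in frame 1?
1.7

The green cross moved from (0.6, 7.3) to (2.2, 6.7), a distance of √(1.6² + 0.6²) ≈ 1.7.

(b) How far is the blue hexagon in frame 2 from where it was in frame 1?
2.0

The blue hexagon moved from (5.3, 2.5) to (6.4, 0.8), a distance of √(1.1² + 1.7²) ≈ 2.0.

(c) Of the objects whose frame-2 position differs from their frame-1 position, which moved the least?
the orange circle

(moved 1.0)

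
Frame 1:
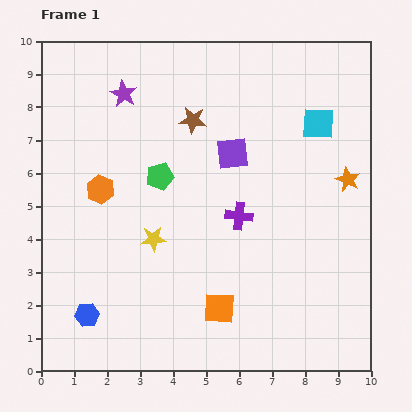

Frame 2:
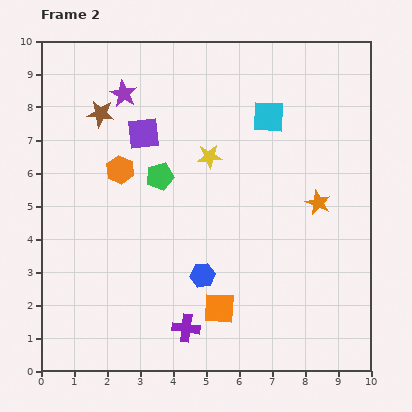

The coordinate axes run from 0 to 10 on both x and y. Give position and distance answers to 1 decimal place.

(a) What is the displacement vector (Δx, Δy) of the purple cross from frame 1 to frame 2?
(-1.6, -3.4)

The purple cross was at (6.0, 4.7) in frame 1 and (4.4, 1.3) in frame 2.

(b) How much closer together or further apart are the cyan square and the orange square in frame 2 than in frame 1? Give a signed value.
-0.4

Distance in frame 1: 6.4. Distance in frame 2: 6.0.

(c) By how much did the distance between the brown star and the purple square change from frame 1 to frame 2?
-0.2

Distance in frame 1: 1.6. Distance in frame 2: 1.4.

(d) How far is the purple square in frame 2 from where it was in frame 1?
2.8

The purple square moved from (5.8, 6.6) to (3.1, 7.2), a distance of √(2.7² + 0.6²) ≈ 2.8.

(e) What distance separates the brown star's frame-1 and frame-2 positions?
2.8

The brown star moved from (4.6, 7.6) to (1.8, 7.8), a distance of √(2.8² + 0.2²) ≈ 2.8.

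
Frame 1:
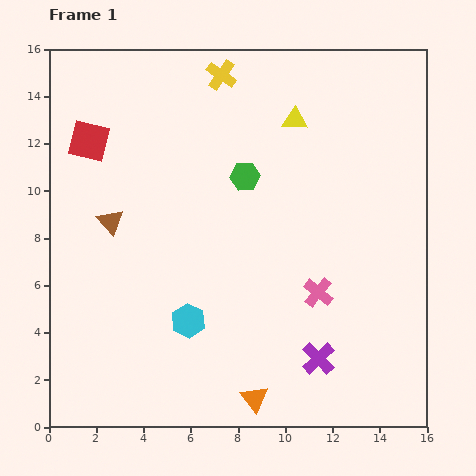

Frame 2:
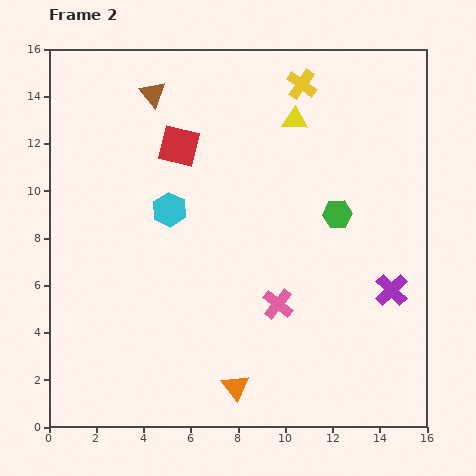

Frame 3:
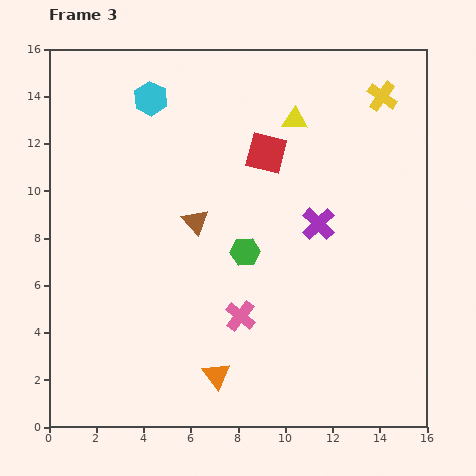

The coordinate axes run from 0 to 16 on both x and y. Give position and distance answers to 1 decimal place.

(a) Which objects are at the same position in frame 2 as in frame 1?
the yellow triangle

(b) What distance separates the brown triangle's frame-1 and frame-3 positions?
3.6

The brown triangle moved from (2.6, 8.7) to (6.2, 8.7), a distance of √(3.6² + 0.0²) ≈ 3.6.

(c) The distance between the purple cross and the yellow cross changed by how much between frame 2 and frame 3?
-3.5

Distance in frame 2: 9.5. Distance in frame 3: 6.0.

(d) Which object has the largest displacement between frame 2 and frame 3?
the brown triangle

(moved 5.7; next 4.8)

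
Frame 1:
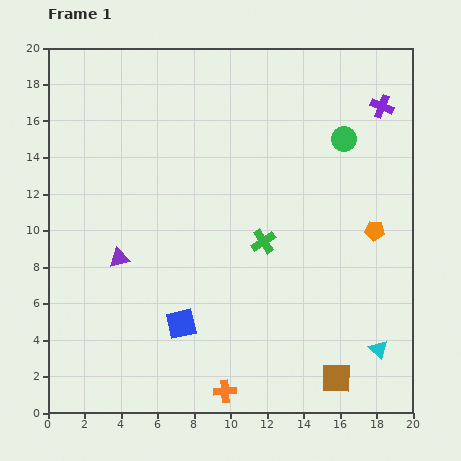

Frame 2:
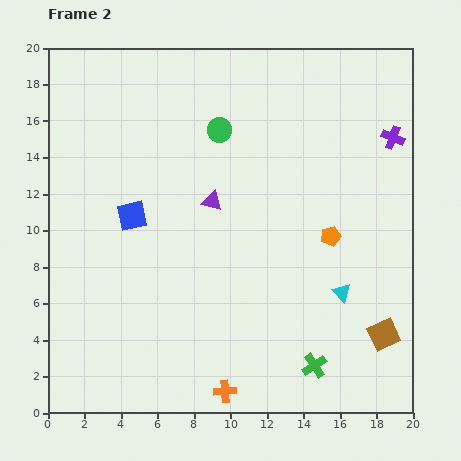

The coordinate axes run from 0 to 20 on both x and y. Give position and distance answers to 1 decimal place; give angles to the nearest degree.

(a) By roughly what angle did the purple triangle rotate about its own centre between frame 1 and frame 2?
27° clockwise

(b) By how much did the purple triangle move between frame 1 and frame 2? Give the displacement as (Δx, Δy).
(5.1, 3.1)

The purple triangle was at (3.9, 8.5) in frame 1 and (9.0, 11.6) in frame 2.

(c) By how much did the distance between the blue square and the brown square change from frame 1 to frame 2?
+6.3

Distance in frame 1: 9.0. Distance in frame 2: 15.3.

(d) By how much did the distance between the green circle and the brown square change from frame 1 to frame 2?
+1.3

Distance in frame 1: 13.1. Distance in frame 2: 14.4.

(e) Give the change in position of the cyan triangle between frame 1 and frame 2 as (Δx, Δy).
(-2.0, 3.1)

The cyan triangle was at (18.1, 3.5) in frame 1 and (16.1, 6.6) in frame 2.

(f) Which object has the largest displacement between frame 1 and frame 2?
the green cross

(moved 7.4; next 6.8)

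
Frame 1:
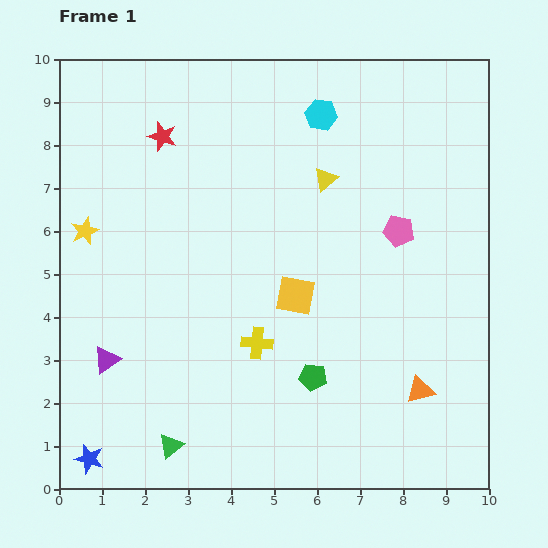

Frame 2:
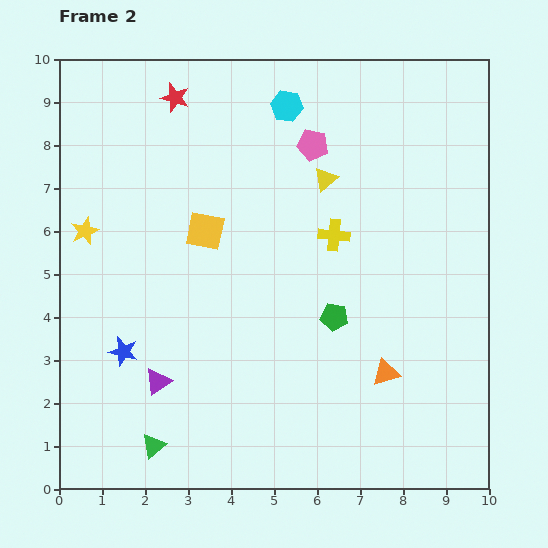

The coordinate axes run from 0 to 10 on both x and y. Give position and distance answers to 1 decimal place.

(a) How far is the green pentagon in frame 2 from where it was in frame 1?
1.5

The green pentagon moved from (5.9, 2.6) to (6.4, 4.0), a distance of √(0.5² + 1.4²) ≈ 1.5.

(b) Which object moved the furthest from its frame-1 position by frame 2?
the yellow cross

(moved 3.1; next 2.8)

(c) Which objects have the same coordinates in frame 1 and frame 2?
the yellow star, the yellow triangle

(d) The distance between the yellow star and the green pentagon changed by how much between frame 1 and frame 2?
-0.2

Distance in frame 1: 6.3. Distance in frame 2: 6.1.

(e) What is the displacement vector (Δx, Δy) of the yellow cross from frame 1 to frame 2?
(1.8, 2.5)

The yellow cross was at (4.6, 3.4) in frame 1 and (6.4, 5.9) in frame 2.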